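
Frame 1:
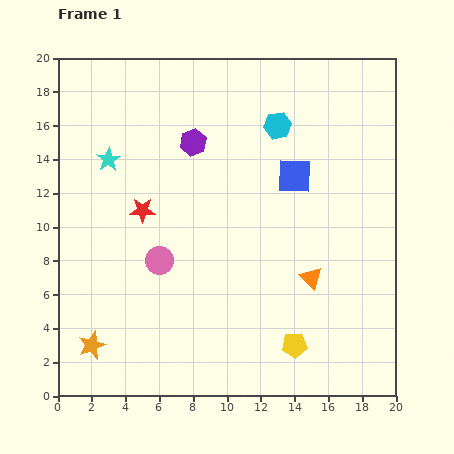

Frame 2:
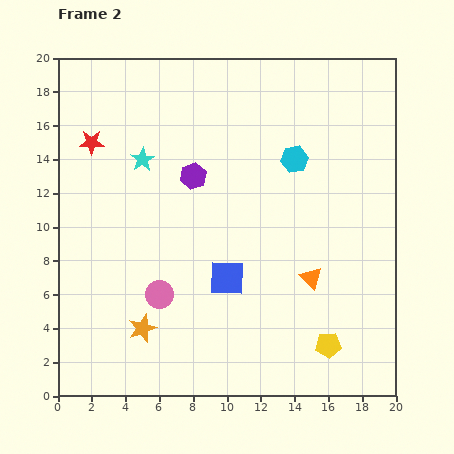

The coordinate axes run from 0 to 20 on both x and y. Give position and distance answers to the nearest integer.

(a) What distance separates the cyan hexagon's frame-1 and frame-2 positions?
2

The cyan hexagon moved from (13, 16) to (14, 14), a distance of √(1² + 2²) ≈ 2.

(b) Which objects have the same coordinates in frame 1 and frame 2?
the orange triangle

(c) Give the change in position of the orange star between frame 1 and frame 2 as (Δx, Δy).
(3, 1)

The orange star was at (2, 3) in frame 1 and (5, 4) in frame 2.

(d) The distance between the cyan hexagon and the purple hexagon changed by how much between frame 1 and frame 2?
+1

Distance in frame 1: 5. Distance in frame 2: 6.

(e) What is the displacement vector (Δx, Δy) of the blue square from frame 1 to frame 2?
(-4, -6)

The blue square was at (14, 13) in frame 1 and (10, 7) in frame 2.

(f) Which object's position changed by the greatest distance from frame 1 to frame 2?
the blue square

(moved 7; next 5)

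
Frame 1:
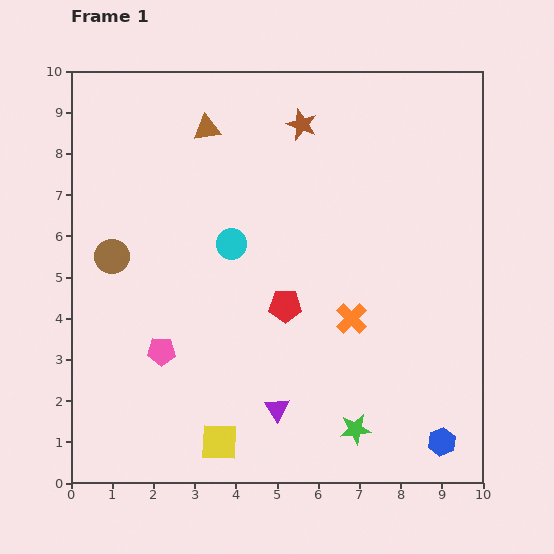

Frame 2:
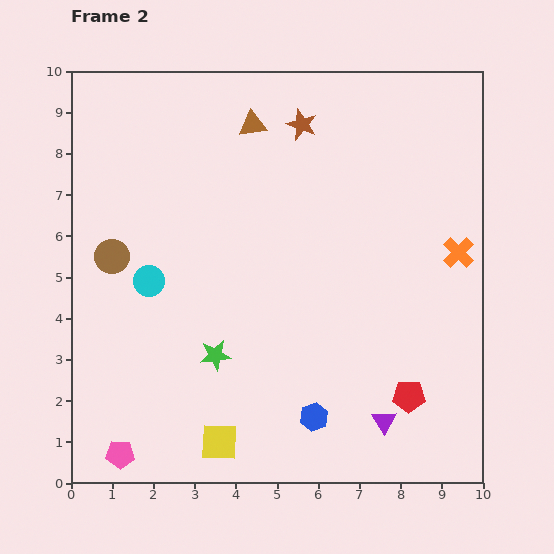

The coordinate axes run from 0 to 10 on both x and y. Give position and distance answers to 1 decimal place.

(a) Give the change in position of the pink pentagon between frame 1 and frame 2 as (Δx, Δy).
(-1.0, -2.5)

The pink pentagon was at (2.2, 3.2) in frame 1 and (1.2, 0.7) in frame 2.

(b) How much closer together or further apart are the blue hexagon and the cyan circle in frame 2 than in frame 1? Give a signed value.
-1.8

Distance in frame 1: 7.0. Distance in frame 2: 5.2.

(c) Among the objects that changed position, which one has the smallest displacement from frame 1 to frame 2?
the brown triangle

(moved 1.1)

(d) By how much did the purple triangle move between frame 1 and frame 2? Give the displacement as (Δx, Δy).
(2.6, -0.3)

The purple triangle was at (5.0, 1.8) in frame 1 and (7.6, 1.5) in frame 2.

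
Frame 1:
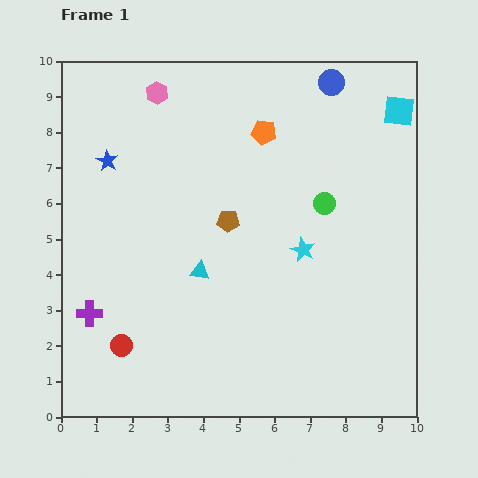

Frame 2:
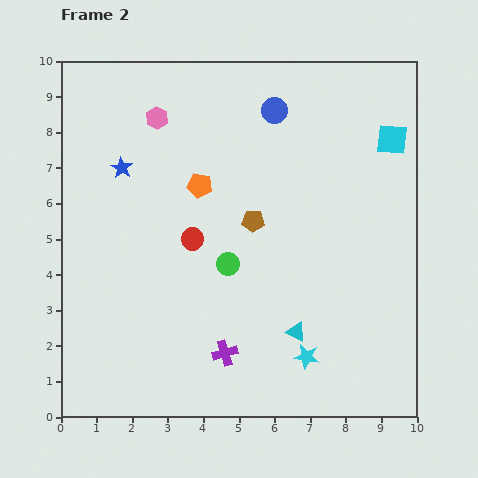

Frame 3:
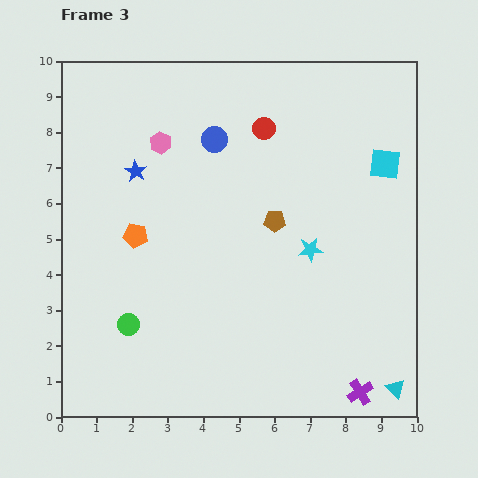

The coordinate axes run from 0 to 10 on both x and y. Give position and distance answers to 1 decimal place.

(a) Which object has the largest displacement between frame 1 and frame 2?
the purple cross

(moved 4.0; next 3.6)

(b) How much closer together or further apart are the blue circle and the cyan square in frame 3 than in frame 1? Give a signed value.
+2.8

Distance in frame 1: 2.1. Distance in frame 3: 4.9.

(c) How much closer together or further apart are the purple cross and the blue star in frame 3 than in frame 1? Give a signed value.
+4.5

Distance in frame 1: 4.3. Distance in frame 3: 8.8.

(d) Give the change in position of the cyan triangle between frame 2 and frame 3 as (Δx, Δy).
(2.8, -1.6)

The cyan triangle was at (6.6, 2.4) in frame 2 and (9.4, 0.8) in frame 3.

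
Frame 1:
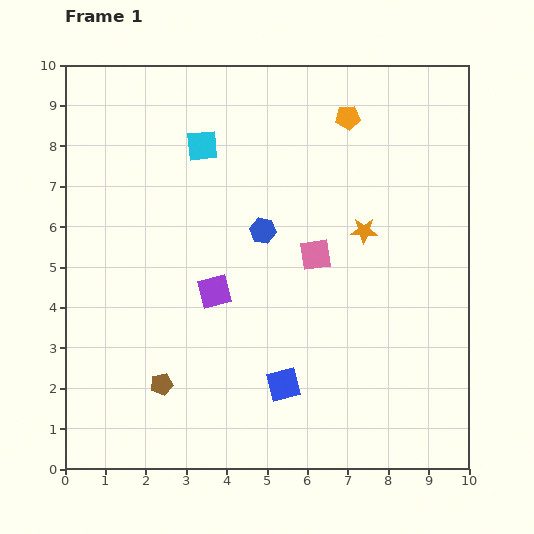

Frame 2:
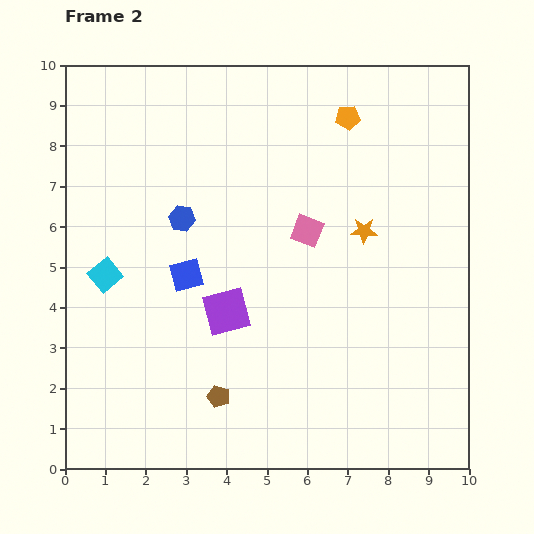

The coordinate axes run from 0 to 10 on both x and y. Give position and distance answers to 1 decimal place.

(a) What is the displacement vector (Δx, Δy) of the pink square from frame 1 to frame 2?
(-0.2, 0.6)

The pink square was at (6.2, 5.3) in frame 1 and (6.0, 5.9) in frame 2.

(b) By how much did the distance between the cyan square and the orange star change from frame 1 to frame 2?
+2.0

Distance in frame 1: 4.5. Distance in frame 2: 6.5.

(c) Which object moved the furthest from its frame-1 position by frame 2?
the cyan square

(moved 4.0; next 3.6)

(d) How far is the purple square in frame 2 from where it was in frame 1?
0.6

The purple square moved from (3.7, 4.4) to (4.0, 3.9), a distance of √(0.3² + 0.5²) ≈ 0.6.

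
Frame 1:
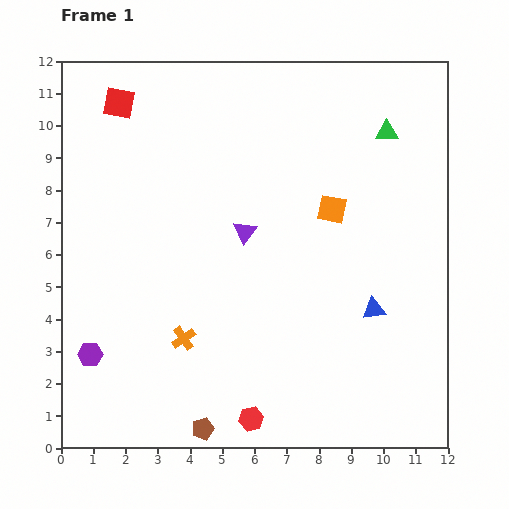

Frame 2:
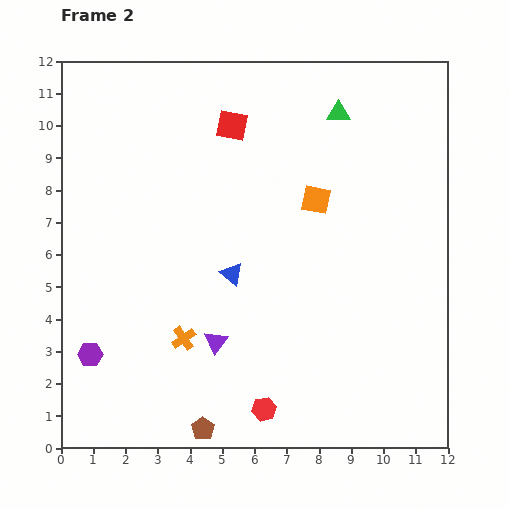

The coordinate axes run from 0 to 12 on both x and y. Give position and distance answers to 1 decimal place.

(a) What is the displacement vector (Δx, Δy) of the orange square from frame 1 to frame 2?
(-0.5, 0.3)

The orange square was at (8.4, 7.4) in frame 1 and (7.9, 7.7) in frame 2.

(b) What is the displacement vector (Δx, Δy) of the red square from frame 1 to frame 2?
(3.5, -0.7)

The red square was at (1.8, 10.7) in frame 1 and (5.3, 10.0) in frame 2.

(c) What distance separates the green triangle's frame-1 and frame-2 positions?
1.6

The green triangle moved from (10.1, 9.8) to (8.6, 10.4), a distance of √(1.5² + 0.6²) ≈ 1.6.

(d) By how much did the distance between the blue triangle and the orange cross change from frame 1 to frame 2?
-3.5

Distance in frame 1: 6.0. Distance in frame 2: 2.5.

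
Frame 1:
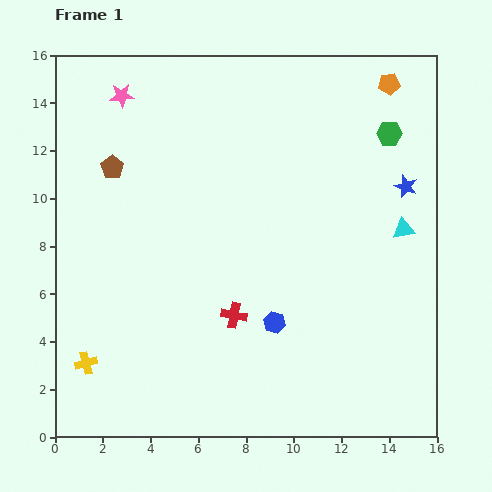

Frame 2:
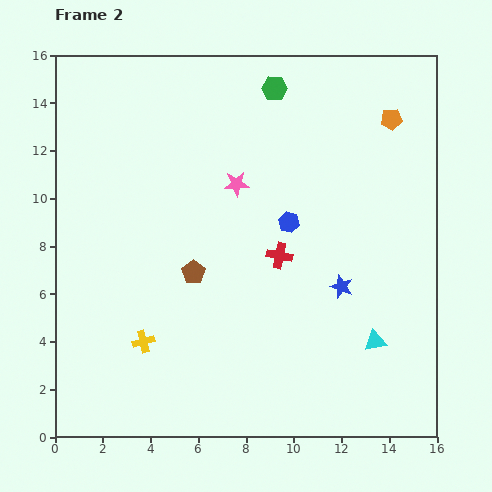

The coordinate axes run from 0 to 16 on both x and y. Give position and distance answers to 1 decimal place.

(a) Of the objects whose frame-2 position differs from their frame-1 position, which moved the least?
the orange pentagon

(moved 1.5)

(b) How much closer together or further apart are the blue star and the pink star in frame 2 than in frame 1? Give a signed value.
-6.3

Distance in frame 1: 12.5. Distance in frame 2: 6.2.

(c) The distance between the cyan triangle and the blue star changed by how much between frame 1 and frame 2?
+0.9

Distance in frame 1: 1.8. Distance in frame 2: 2.7.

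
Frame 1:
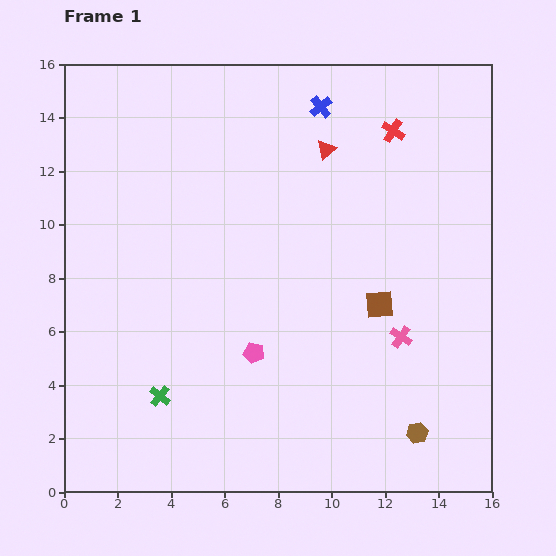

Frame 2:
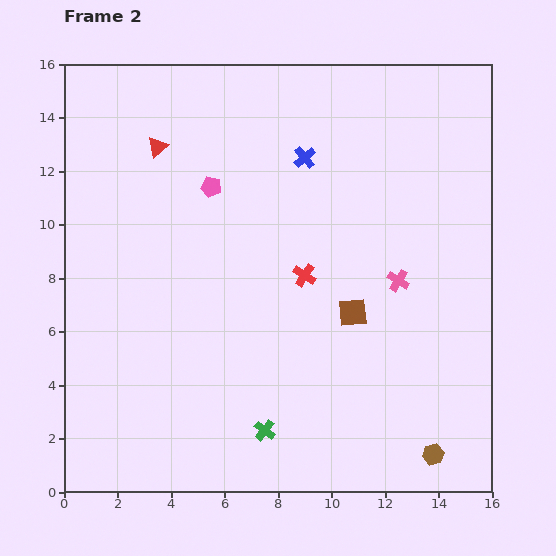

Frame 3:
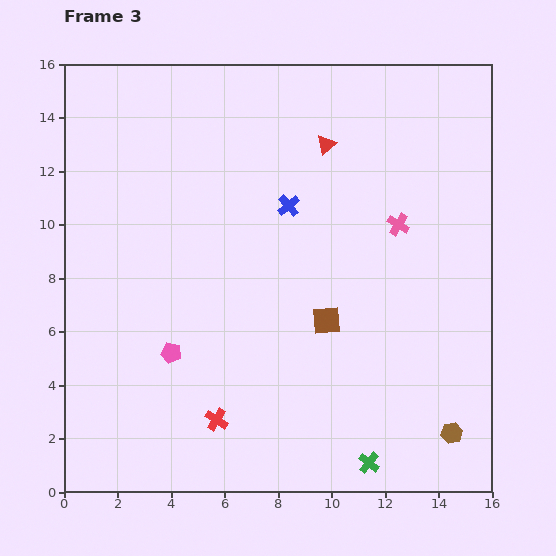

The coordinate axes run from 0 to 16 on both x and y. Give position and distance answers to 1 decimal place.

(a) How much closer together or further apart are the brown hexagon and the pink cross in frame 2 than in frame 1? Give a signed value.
+3.0

Distance in frame 1: 3.6. Distance in frame 2: 6.6.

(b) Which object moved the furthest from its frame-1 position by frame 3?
the red cross

(moved 12.7; next 8.2)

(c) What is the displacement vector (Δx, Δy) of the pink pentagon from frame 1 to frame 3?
(-3.1, 0.0)

The pink pentagon was at (7.1, 5.2) in frame 1 and (4.0, 5.2) in frame 3.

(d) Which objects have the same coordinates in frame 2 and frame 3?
none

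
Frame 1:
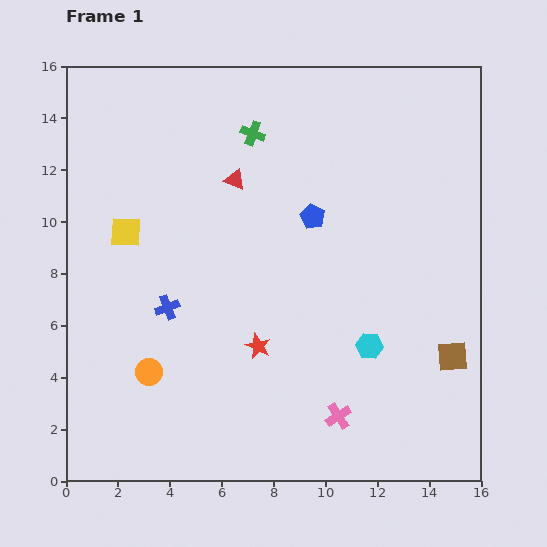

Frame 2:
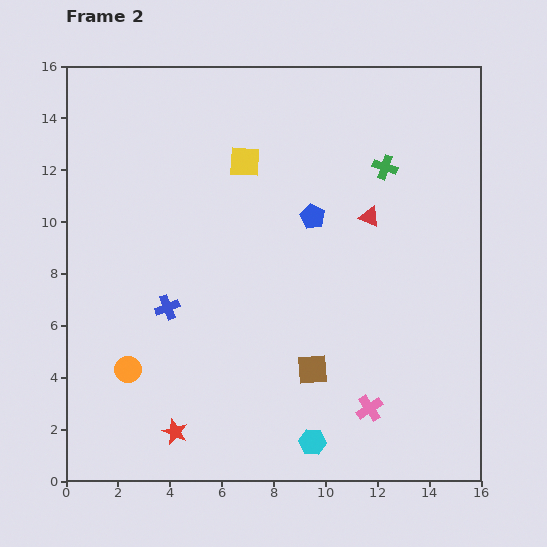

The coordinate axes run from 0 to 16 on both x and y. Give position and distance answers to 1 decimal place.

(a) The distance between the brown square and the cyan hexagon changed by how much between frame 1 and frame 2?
-0.4

Distance in frame 1: 3.2. Distance in frame 2: 2.8.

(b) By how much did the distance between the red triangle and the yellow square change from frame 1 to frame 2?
+0.5

Distance in frame 1: 4.7. Distance in frame 2: 5.2.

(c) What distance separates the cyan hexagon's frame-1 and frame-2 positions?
4.3

The cyan hexagon moved from (11.7, 5.2) to (9.5, 1.5), a distance of √(2.2² + 3.7²) ≈ 4.3.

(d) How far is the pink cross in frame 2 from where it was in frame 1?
1.2

The pink cross moved from (10.5, 2.5) to (11.7, 2.8), a distance of √(1.2² + 0.3²) ≈ 1.2.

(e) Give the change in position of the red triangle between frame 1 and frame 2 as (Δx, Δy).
(5.2, -1.4)

The red triangle was at (6.5, 11.6) in frame 1 and (11.7, 10.2) in frame 2.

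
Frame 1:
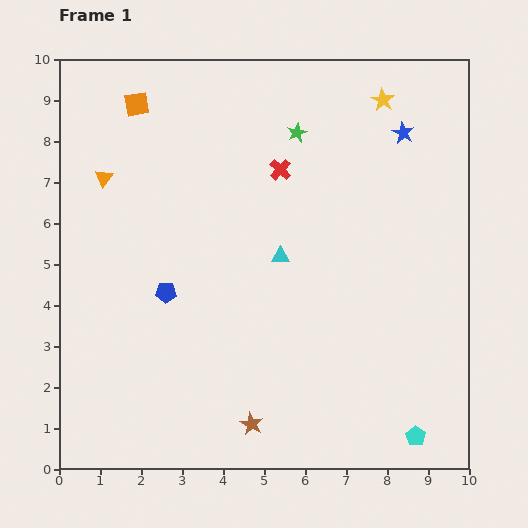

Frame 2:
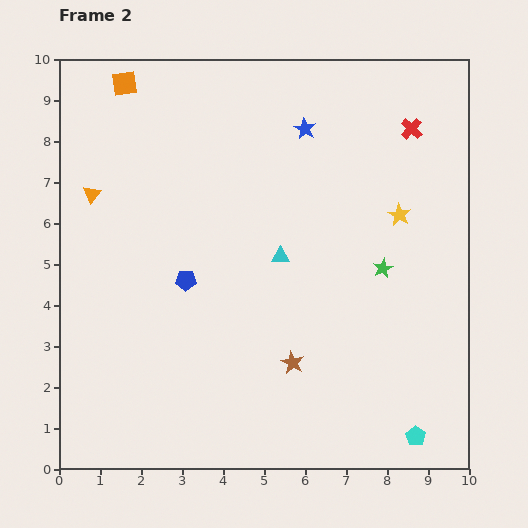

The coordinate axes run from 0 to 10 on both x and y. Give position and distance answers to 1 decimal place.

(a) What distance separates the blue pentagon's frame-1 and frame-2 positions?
0.6

The blue pentagon moved from (2.6, 4.3) to (3.1, 4.6), a distance of √(0.5² + 0.3²) ≈ 0.6.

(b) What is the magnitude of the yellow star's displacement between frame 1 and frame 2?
2.8

The yellow star moved from (7.9, 9.0) to (8.3, 6.2), a distance of √(0.4² + 2.8²) ≈ 2.8.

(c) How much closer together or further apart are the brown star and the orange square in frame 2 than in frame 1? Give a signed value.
-0.4

Distance in frame 1: 8.3. Distance in frame 2: 7.9.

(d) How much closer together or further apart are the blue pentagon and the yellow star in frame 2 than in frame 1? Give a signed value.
-1.7

Distance in frame 1: 7.1. Distance in frame 2: 5.4.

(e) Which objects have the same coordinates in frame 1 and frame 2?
the cyan pentagon, the cyan triangle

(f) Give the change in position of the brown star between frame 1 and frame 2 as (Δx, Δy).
(1.0, 1.5)

The brown star was at (4.7, 1.1) in frame 1 and (5.7, 2.6) in frame 2.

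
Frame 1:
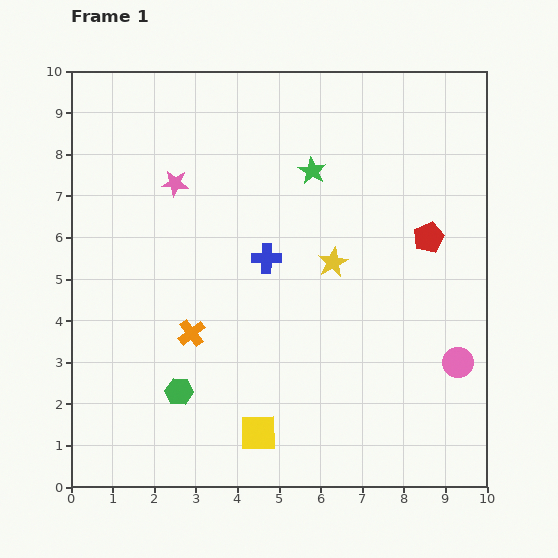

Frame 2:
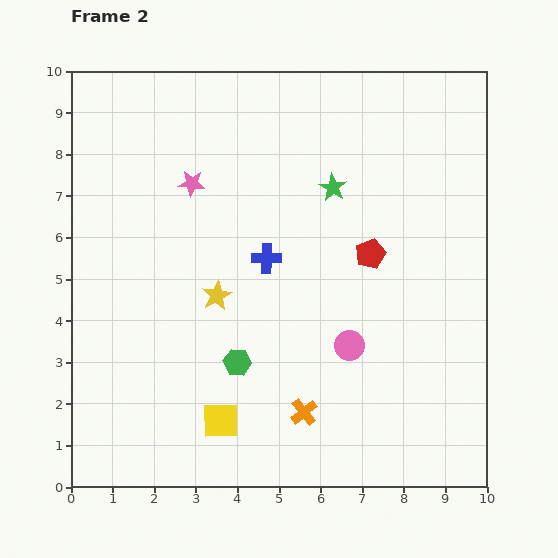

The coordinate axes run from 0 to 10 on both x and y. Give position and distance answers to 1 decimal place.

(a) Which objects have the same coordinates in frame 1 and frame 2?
the blue cross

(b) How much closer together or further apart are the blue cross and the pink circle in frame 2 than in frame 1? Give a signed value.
-2.3

Distance in frame 1: 5.2. Distance in frame 2: 2.9.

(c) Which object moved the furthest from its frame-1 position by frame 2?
the orange cross

(moved 3.3; next 2.9)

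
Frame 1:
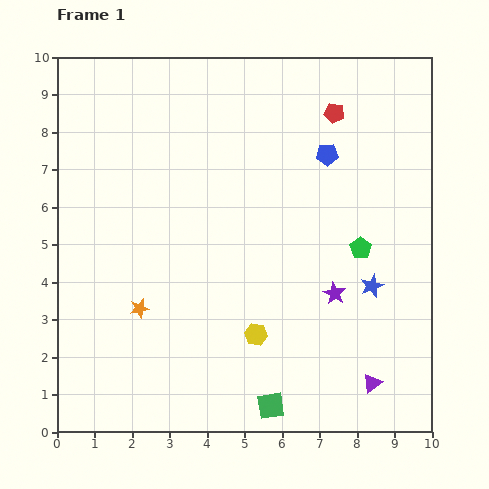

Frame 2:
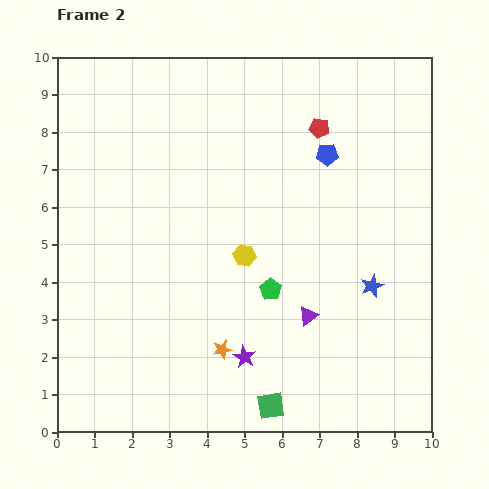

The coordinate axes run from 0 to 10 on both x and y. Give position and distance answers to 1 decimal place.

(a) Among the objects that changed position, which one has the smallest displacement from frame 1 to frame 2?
the red pentagon

(moved 0.6)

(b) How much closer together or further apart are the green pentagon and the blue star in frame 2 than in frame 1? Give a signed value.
+1.7

Distance in frame 1: 1.0. Distance in frame 2: 2.7.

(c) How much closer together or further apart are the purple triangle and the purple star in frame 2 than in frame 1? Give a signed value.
-0.6

Distance in frame 1: 2.6. Distance in frame 2: 2.0.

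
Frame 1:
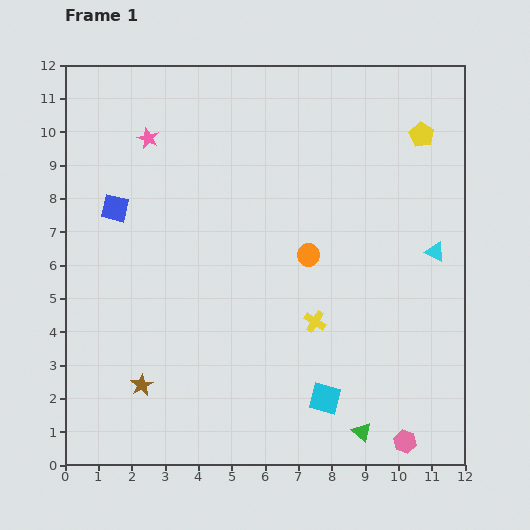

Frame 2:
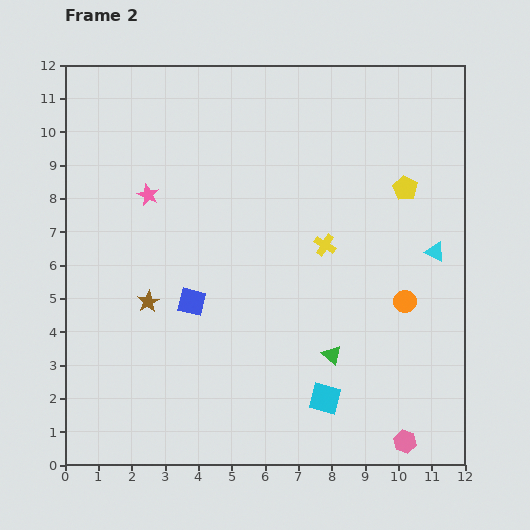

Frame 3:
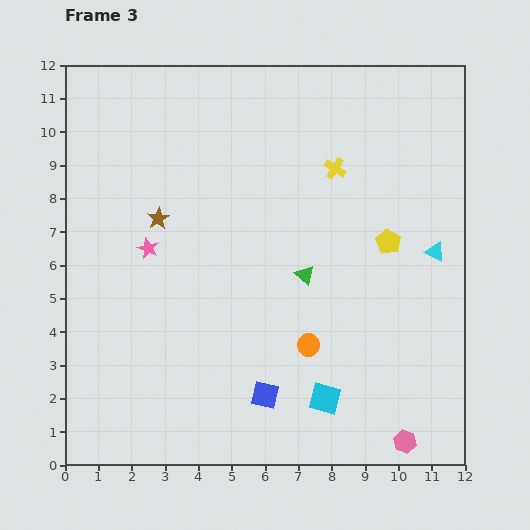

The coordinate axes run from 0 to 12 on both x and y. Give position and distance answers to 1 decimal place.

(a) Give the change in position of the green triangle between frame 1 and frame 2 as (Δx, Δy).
(-0.9, 2.3)

The green triangle was at (8.9, 1.0) in frame 1 and (8.0, 3.3) in frame 2.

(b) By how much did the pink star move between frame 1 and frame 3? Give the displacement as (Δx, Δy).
(0.0, -3.3)

The pink star was at (2.5, 9.8) in frame 1 and (2.5, 6.5) in frame 3.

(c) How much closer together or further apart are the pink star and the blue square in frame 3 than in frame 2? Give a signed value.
+2.1

Distance in frame 2: 3.5. Distance in frame 3: 5.6.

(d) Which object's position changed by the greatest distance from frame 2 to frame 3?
the blue square

(moved 3.6; next 3.2)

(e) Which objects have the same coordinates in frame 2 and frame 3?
the cyan square, the pink hexagon, the cyan triangle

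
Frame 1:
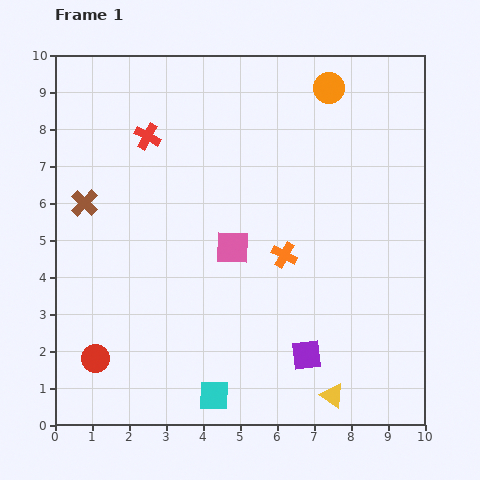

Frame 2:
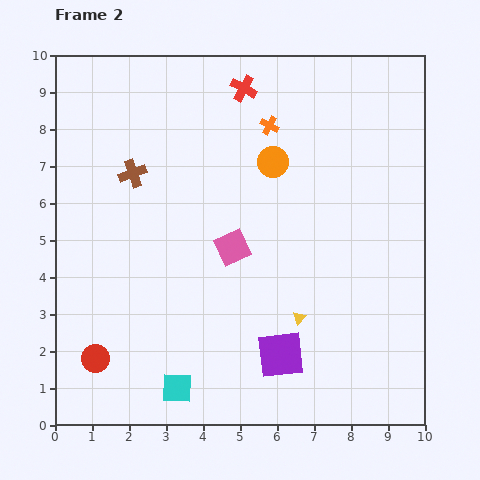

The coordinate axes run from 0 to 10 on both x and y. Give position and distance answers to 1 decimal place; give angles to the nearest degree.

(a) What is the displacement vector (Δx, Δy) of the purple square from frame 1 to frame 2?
(-0.7, 0.0)

The purple square was at (6.8, 1.9) in frame 1 and (6.1, 1.9) in frame 2.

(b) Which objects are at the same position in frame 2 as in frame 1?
the pink square, the red circle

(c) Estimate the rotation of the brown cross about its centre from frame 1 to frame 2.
26° clockwise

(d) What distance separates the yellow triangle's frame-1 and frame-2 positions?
2.3

The yellow triangle moved from (7.5, 0.8) to (6.6, 2.9), a distance of √(0.9² + 2.1²) ≈ 2.3.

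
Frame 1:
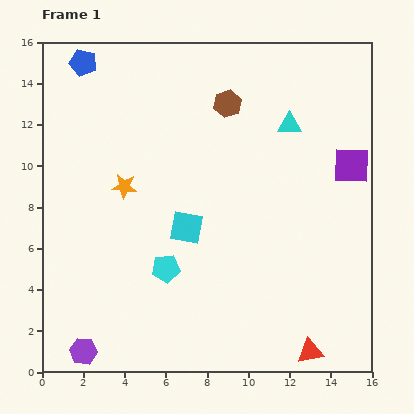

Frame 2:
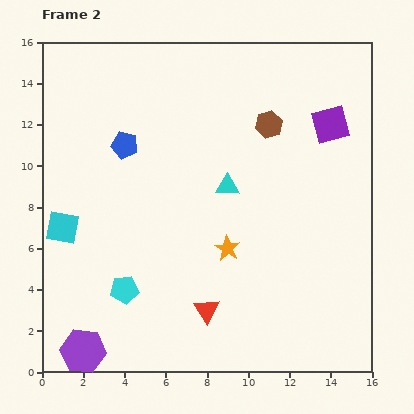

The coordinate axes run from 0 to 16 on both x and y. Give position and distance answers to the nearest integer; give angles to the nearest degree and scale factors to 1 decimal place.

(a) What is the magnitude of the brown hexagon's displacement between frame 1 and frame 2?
2

The brown hexagon moved from (9, 13) to (11, 12), a distance of √(2² + 1²) ≈ 2.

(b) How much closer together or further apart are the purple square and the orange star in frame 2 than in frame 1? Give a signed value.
-3

Distance in frame 1: 11. Distance in frame 2: 8.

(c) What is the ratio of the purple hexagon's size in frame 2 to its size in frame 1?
1.7×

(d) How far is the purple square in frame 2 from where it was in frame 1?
2

The purple square moved from (15, 10) to (14, 12), a distance of √(1² + 2²) ≈ 2.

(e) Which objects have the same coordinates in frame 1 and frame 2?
the purple hexagon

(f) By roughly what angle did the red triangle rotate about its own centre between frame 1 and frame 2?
54° counter-clockwise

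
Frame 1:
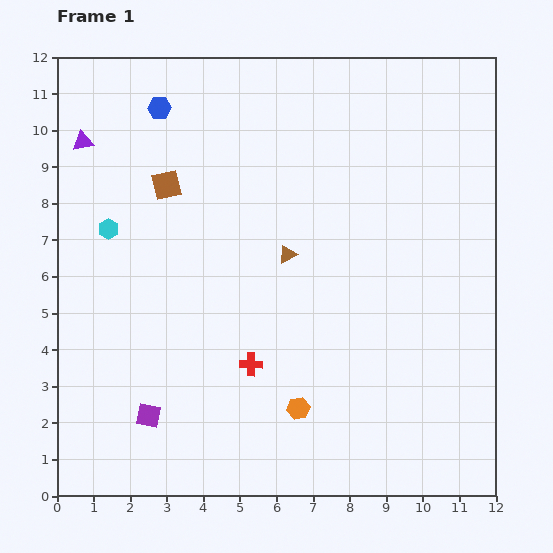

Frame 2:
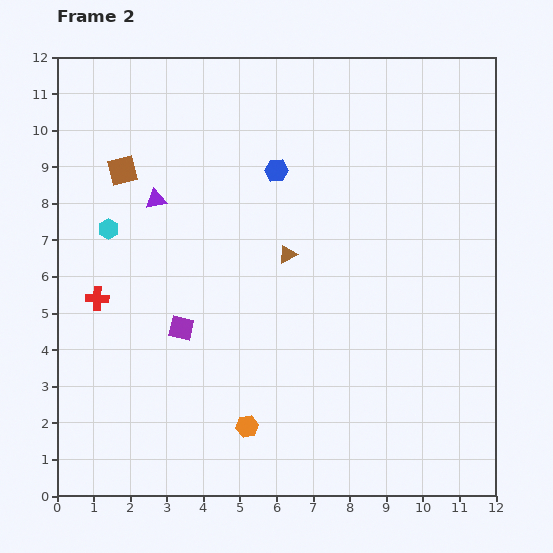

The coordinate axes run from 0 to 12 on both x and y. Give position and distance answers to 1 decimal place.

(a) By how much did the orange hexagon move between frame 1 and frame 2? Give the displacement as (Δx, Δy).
(-1.4, -0.5)

The orange hexagon was at (6.6, 2.4) in frame 1 and (5.2, 1.9) in frame 2.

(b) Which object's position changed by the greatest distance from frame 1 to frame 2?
the red cross

(moved 4.6; next 3.6)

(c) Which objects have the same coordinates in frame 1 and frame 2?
the cyan hexagon, the brown triangle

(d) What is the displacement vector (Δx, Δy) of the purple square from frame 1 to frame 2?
(0.9, 2.4)

The purple square was at (2.5, 2.2) in frame 1 and (3.4, 4.6) in frame 2.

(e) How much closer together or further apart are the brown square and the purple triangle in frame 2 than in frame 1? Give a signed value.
-1.4

Distance in frame 1: 2.6. Distance in frame 2: 1.2.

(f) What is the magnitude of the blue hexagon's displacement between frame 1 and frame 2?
3.6

The blue hexagon moved from (2.8, 10.6) to (6.0, 8.9), a distance of √(3.2² + 1.7²) ≈ 3.6.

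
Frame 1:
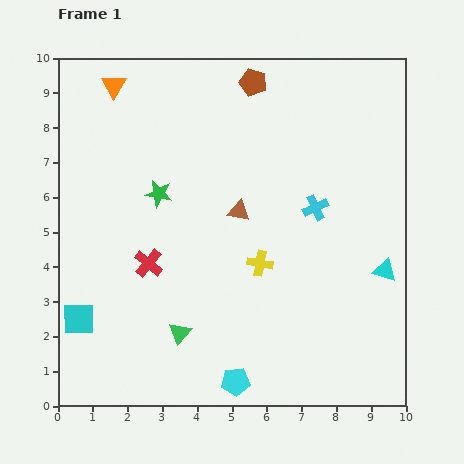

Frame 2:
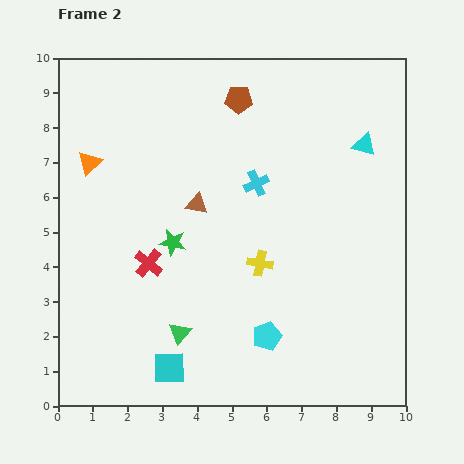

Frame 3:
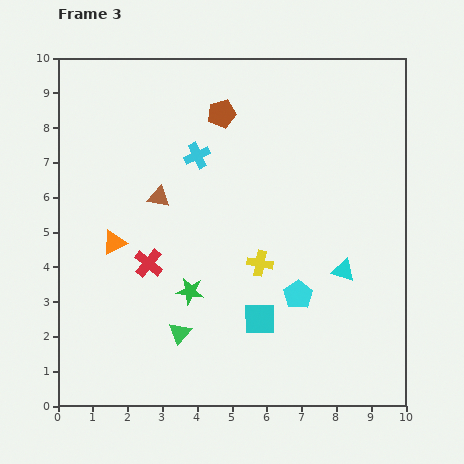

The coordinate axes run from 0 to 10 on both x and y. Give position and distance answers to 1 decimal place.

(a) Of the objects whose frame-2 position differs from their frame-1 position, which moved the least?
the brown pentagon

(moved 0.6)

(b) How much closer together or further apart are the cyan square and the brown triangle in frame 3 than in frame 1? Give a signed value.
-1.0

Distance in frame 1: 5.5. Distance in frame 3: 4.5.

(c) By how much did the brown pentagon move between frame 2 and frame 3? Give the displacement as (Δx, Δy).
(-0.5, -0.4)

The brown pentagon was at (5.2, 8.8) in frame 2 and (4.7, 8.4) in frame 3.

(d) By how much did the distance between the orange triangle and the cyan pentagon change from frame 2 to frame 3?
-1.6

Distance in frame 2: 7.1. Distance in frame 3: 5.5.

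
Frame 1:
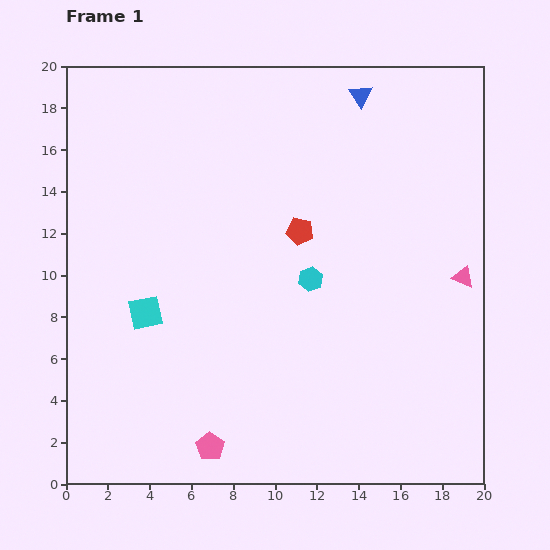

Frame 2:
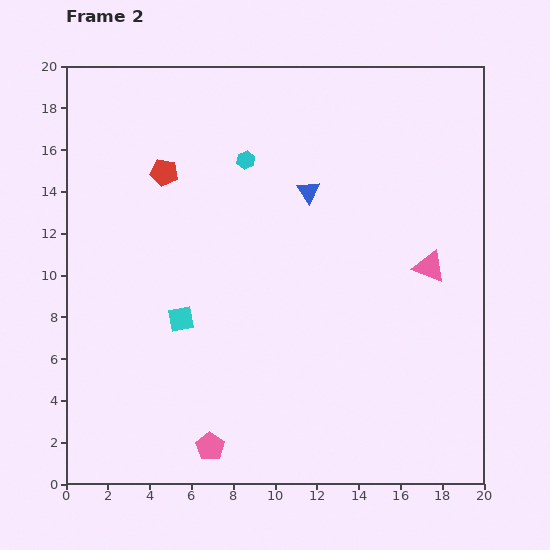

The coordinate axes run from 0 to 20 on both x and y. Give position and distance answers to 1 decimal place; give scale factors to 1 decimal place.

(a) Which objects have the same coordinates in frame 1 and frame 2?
the pink pentagon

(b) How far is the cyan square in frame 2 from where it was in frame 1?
1.7

The cyan square moved from (3.8, 8.2) to (5.5, 7.9), a distance of √(1.7² + 0.3²) ≈ 1.7.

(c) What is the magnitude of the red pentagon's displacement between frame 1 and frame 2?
7.1

The red pentagon moved from (11.2, 12.1) to (4.7, 14.9), a distance of √(6.5² + 2.8²) ≈ 7.1.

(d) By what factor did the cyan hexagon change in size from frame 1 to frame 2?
0.8×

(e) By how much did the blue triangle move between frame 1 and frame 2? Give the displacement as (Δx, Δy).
(-2.5, -4.6)

The blue triangle was at (14.1, 18.6) in frame 1 and (11.6, 14.0) in frame 2.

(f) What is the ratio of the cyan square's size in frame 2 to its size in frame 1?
0.8×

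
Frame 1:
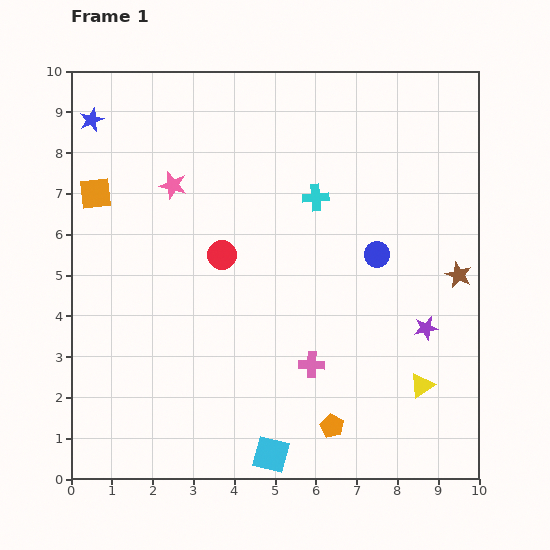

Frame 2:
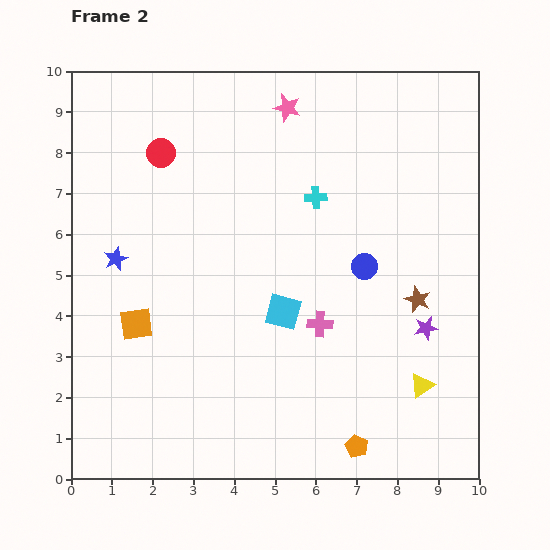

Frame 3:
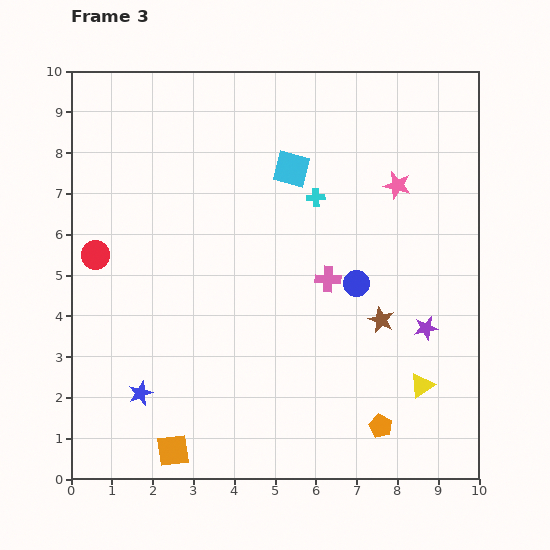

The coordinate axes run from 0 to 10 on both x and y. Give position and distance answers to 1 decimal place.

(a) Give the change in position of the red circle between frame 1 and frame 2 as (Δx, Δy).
(-1.5, 2.5)

The red circle was at (3.7, 5.5) in frame 1 and (2.2, 8.0) in frame 2.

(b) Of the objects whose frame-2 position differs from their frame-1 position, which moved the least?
the blue circle

(moved 0.4)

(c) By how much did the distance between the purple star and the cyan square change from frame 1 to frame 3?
+0.2

Distance in frame 1: 4.9. Distance in frame 3: 5.1.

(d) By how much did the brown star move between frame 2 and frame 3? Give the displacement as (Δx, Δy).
(-0.9, -0.5)

The brown star was at (8.5, 4.4) in frame 2 and (7.6, 3.9) in frame 3.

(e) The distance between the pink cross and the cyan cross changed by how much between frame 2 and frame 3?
-1.1

Distance in frame 2: 3.1. Distance in frame 3: 2.0.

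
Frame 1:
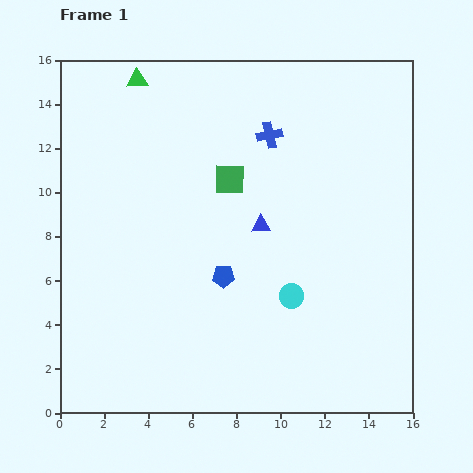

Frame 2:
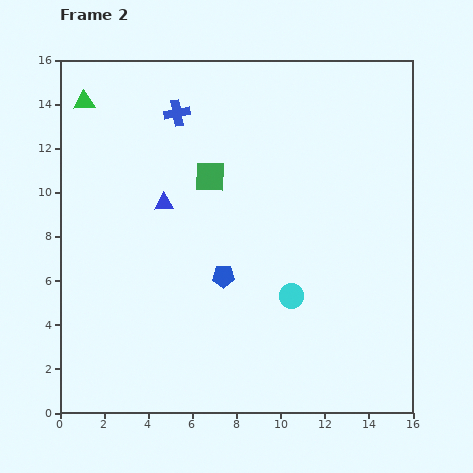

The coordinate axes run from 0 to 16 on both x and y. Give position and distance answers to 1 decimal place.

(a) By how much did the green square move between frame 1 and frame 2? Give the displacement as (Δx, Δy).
(-0.9, 0.1)

The green square was at (7.7, 10.6) in frame 1 and (6.8, 10.7) in frame 2.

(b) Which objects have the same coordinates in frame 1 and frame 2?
the blue pentagon, the cyan circle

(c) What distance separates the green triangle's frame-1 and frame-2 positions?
2.6

The green triangle moved from (3.5, 15.1) to (1.1, 14.1), a distance of √(2.4² + 1.0²) ≈ 2.6.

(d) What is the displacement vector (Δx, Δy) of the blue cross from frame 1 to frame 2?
(-4.2, 1.0)

The blue cross was at (9.5, 12.6) in frame 1 and (5.3, 13.6) in frame 2.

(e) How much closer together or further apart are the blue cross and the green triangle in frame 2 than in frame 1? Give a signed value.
-2.3

Distance in frame 1: 6.5. Distance in frame 2: 4.2.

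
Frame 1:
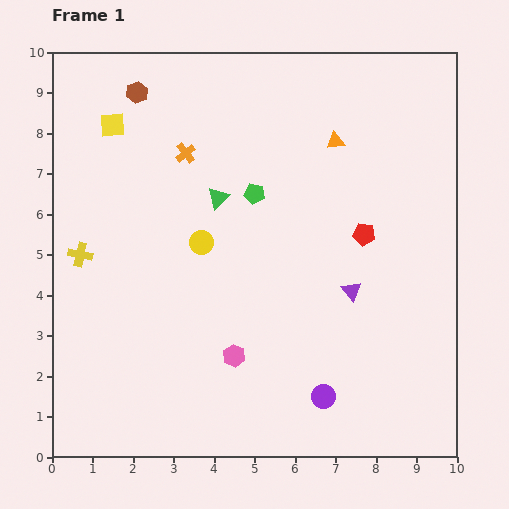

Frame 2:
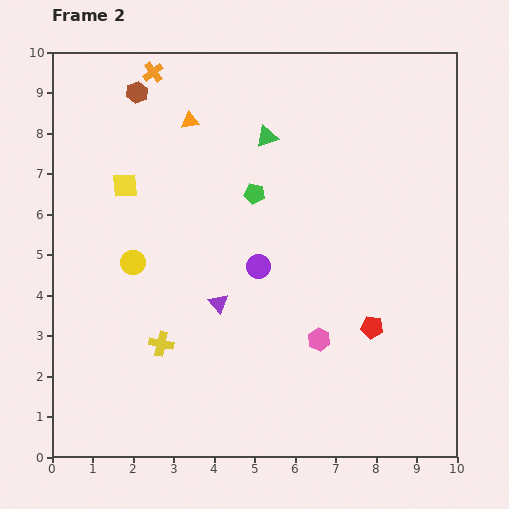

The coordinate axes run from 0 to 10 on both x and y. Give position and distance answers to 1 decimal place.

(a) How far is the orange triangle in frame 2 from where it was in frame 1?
3.6

The orange triangle moved from (7.0, 7.8) to (3.4, 8.3), a distance of √(3.6² + 0.5²) ≈ 3.6.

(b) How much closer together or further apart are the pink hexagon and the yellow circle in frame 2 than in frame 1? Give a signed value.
+2.1

Distance in frame 1: 2.9. Distance in frame 2: 5.0.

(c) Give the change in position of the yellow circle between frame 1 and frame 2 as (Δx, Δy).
(-1.7, -0.5)

The yellow circle was at (3.7, 5.3) in frame 1 and (2.0, 4.8) in frame 2.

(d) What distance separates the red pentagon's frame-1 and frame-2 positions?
2.3

The red pentagon moved from (7.7, 5.5) to (7.9, 3.2), a distance of √(0.2² + 2.3²) ≈ 2.3.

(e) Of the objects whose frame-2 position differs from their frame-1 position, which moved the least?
the yellow square

(moved 1.5)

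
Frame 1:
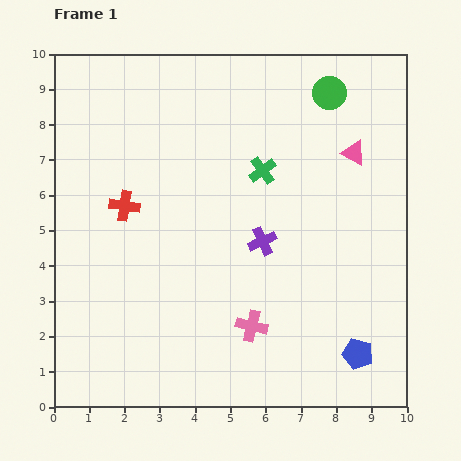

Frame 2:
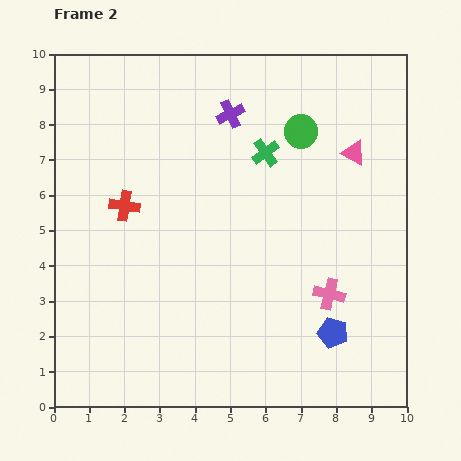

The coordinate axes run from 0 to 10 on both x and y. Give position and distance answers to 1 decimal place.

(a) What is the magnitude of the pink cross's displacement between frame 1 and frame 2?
2.4

The pink cross moved from (5.6, 2.3) to (7.8, 3.2), a distance of √(2.2² + 0.9²) ≈ 2.4.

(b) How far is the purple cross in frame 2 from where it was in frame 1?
3.7

The purple cross moved from (5.9, 4.7) to (5.0, 8.3), a distance of √(0.9² + 3.6²) ≈ 3.7.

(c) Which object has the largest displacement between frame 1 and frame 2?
the purple cross

(moved 3.7; next 2.4)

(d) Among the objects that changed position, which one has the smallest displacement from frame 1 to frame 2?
the green cross

(moved 0.5)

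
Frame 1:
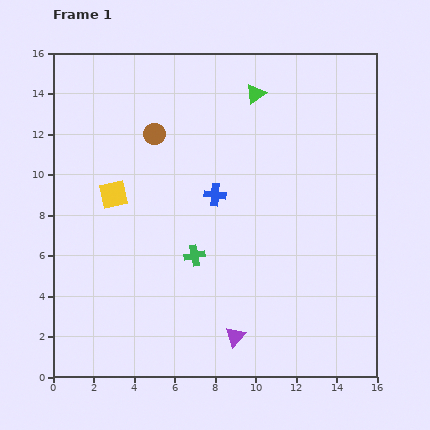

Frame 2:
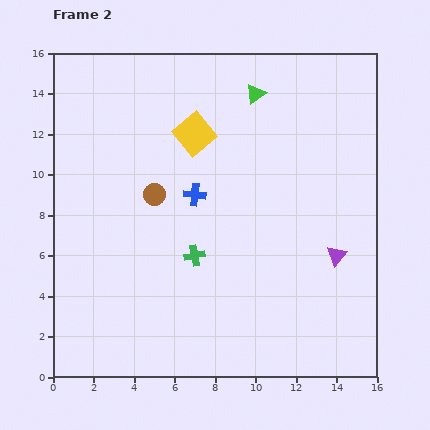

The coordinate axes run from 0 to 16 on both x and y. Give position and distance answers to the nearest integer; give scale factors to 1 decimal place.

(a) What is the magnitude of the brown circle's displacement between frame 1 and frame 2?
3

The brown circle moved from (5, 12) to (5, 9), a distance of √(0² + 3²) ≈ 3.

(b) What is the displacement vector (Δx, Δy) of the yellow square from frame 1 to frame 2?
(4, 3)

The yellow square was at (3, 9) in frame 1 and (7, 12) in frame 2.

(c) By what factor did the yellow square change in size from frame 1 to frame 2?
1.4×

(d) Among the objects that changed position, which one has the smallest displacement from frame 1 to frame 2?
the blue cross

(moved 1)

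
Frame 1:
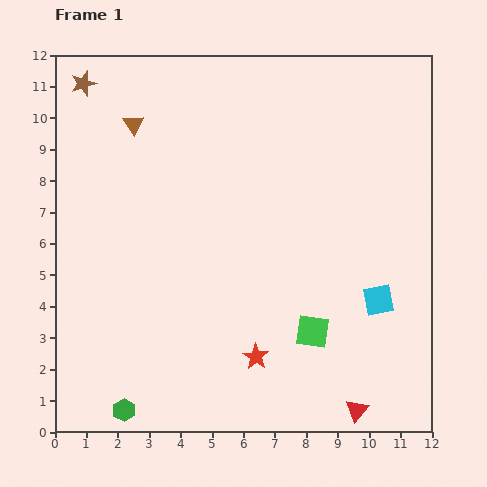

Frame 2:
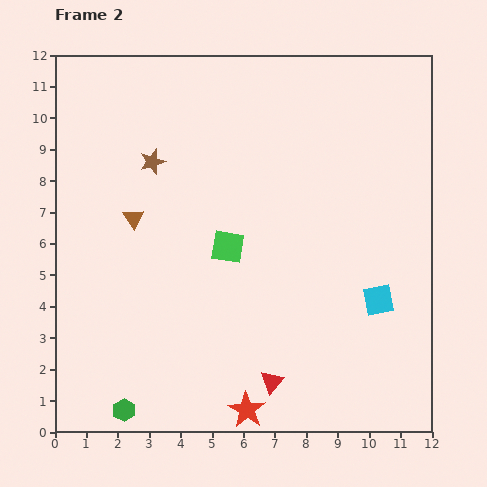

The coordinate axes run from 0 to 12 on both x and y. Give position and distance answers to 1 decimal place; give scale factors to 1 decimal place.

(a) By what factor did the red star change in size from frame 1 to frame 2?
1.4×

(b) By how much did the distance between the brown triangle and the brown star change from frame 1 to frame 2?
-0.2

Distance in frame 1: 2.1. Distance in frame 2: 1.9.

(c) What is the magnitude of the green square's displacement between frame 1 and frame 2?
3.8

The green square moved from (8.2, 3.2) to (5.5, 5.9), a distance of √(2.7² + 2.7²) ≈ 3.8.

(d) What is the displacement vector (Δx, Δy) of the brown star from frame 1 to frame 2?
(2.2, -2.5)

The brown star was at (0.9, 11.1) in frame 1 and (3.1, 8.6) in frame 2.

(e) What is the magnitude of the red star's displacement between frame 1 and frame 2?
1.7

The red star moved from (6.4, 2.4) to (6.1, 0.7), a distance of √(0.3² + 1.7²) ≈ 1.7.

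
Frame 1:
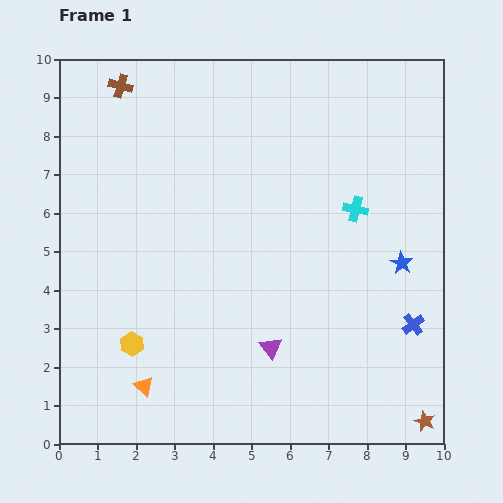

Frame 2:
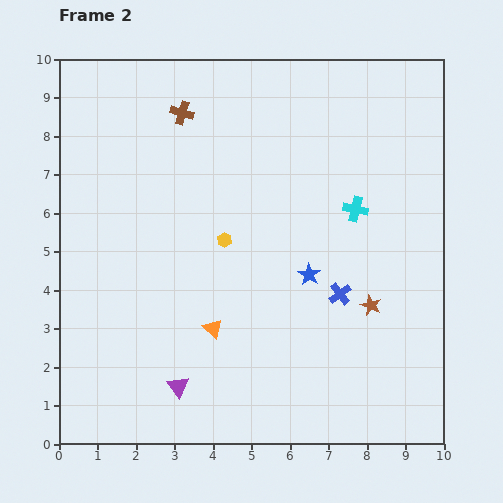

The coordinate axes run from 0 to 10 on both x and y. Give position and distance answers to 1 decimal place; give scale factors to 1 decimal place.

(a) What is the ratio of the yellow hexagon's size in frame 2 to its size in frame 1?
0.6×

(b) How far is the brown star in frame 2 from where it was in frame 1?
3.3

The brown star moved from (9.5, 0.6) to (8.1, 3.6), a distance of √(1.4² + 3.0²) ≈ 3.3.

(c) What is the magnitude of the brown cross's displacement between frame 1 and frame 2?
1.7

The brown cross moved from (1.6, 9.3) to (3.2, 8.6), a distance of √(1.6² + 0.7²) ≈ 1.7.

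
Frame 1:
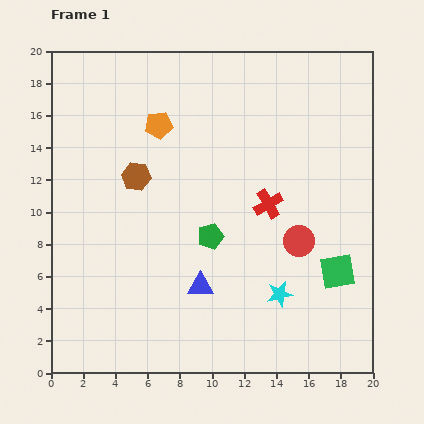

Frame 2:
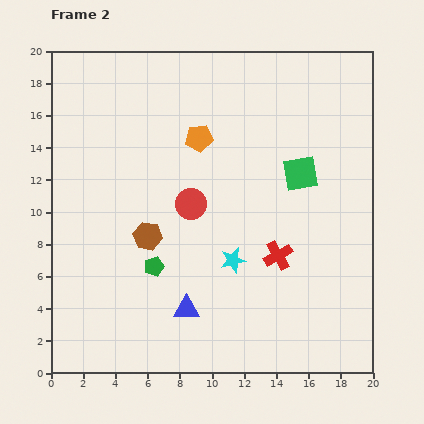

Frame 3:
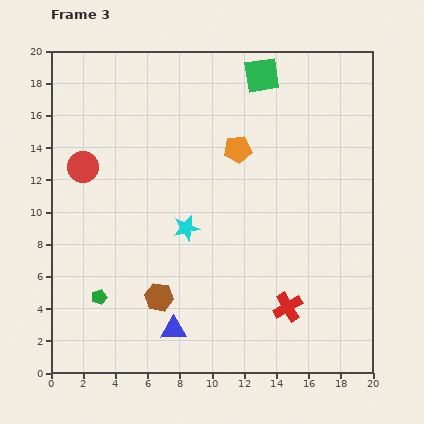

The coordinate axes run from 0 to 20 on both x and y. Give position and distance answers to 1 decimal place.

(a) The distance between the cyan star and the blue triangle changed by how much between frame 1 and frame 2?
-0.7

Distance in frame 1: 4.9. Distance in frame 2: 4.2.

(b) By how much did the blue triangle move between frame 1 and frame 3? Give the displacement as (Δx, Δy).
(-1.7, -2.7)

The blue triangle was at (9.3, 5.4) in frame 1 and (7.6, 2.7) in frame 3.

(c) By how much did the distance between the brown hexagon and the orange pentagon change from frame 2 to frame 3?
+3.5

Distance in frame 2: 6.9. Distance in frame 3: 10.4.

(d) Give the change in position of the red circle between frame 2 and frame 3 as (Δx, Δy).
(-6.7, 2.3)

The red circle was at (8.7, 10.5) in frame 2 and (2.0, 12.8) in frame 3.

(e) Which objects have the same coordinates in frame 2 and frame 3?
none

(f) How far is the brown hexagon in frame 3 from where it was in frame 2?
3.9

The brown hexagon moved from (6.0, 8.5) to (6.7, 4.7), a distance of √(0.7² + 3.8²) ≈ 3.9.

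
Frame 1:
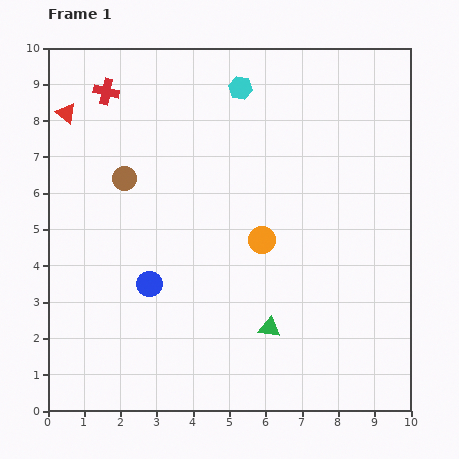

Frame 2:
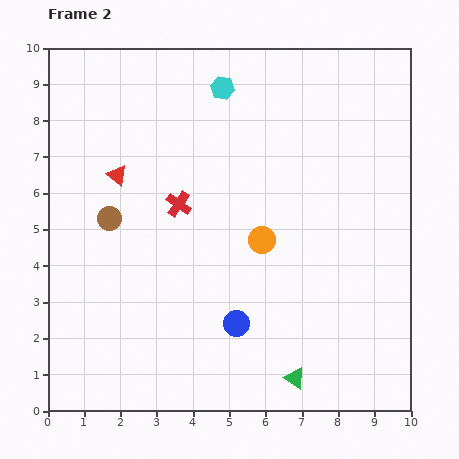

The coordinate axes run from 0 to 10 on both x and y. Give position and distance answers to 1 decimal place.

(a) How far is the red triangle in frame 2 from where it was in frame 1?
2.2

The red triangle moved from (0.5, 8.2) to (1.9, 6.5), a distance of √(1.4² + 1.7²) ≈ 2.2.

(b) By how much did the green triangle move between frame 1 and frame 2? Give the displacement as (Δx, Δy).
(0.7, -1.4)

The green triangle was at (6.1, 2.3) in frame 1 and (6.8, 0.9) in frame 2.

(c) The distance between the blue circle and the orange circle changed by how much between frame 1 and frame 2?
-0.9

Distance in frame 1: 3.3. Distance in frame 2: 2.4.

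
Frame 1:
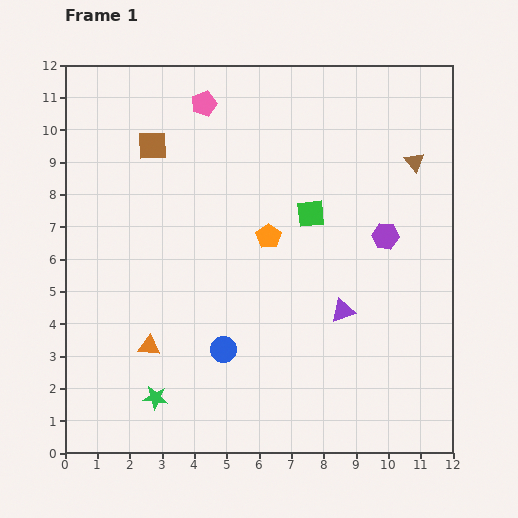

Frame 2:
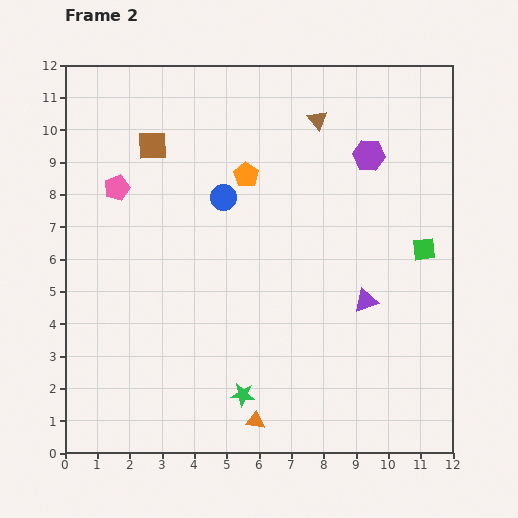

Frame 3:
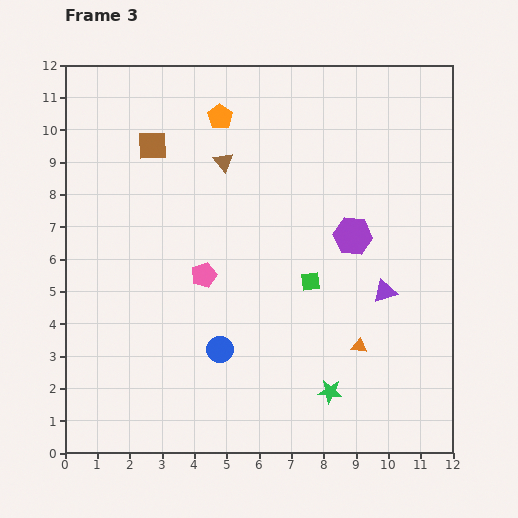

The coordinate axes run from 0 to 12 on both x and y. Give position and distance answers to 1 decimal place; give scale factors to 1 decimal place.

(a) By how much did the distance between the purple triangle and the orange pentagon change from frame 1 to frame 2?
+2.1

Distance in frame 1: 3.3. Distance in frame 2: 5.4.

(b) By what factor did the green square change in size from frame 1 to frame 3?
0.7×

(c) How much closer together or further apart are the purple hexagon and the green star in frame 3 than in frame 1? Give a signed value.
-3.8

Distance in frame 1: 8.7. Distance in frame 3: 4.9.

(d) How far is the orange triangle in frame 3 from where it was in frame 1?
6.5

The orange triangle moved from (2.6, 3.3) to (9.1, 3.3), a distance of √(6.5² + 0.0²) ≈ 6.5.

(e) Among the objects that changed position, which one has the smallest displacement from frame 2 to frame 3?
the purple triangle

(moved 0.7)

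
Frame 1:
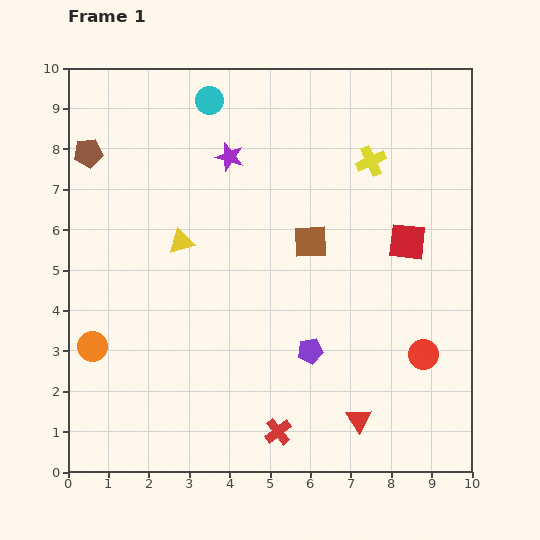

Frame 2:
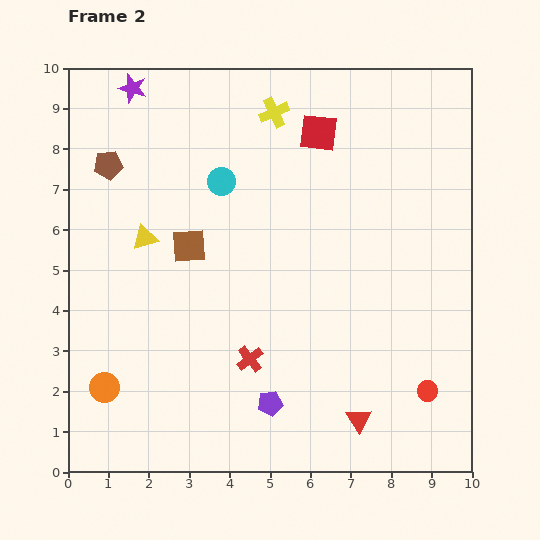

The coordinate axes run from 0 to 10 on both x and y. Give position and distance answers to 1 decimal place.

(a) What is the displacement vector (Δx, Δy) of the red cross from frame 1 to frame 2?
(-0.7, 1.8)

The red cross was at (5.2, 1.0) in frame 1 and (4.5, 2.8) in frame 2.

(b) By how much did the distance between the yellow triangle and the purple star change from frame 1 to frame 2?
+1.3

Distance in frame 1: 2.4. Distance in frame 2: 3.7.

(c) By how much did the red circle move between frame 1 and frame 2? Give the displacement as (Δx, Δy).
(0.1, -0.9)

The red circle was at (8.8, 2.9) in frame 1 and (8.9, 2.0) in frame 2.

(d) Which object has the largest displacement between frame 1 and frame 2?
the red square

(moved 3.5; next 3.0)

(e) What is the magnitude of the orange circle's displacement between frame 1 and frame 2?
1.0

The orange circle moved from (0.6, 3.1) to (0.9, 2.1), a distance of √(0.3² + 1.0²) ≈ 1.0.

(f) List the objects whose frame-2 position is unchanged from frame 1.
the red triangle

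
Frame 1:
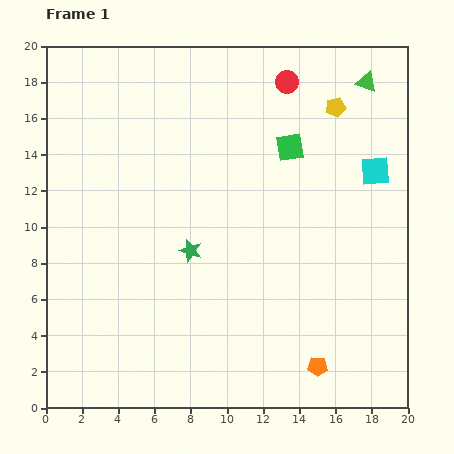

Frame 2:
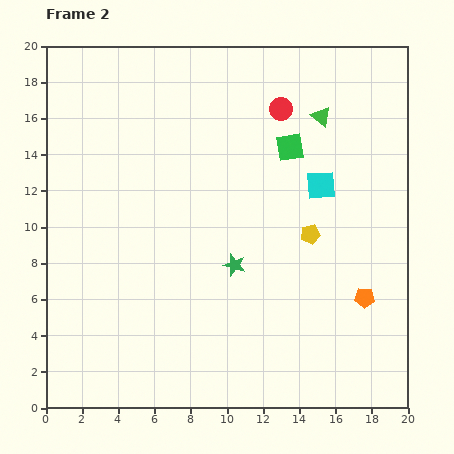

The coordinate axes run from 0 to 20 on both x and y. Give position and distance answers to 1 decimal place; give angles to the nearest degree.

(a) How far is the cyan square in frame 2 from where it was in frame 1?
3.1

The cyan square moved from (18.2, 13.1) to (15.2, 12.3), a distance of √(3.0² + 0.8²) ≈ 3.1.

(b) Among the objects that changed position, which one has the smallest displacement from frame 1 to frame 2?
the red circle

(moved 1.5)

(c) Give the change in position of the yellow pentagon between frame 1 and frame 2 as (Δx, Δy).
(-1.4, -7.0)

The yellow pentagon was at (16.0, 16.6) in frame 1 and (14.6, 9.6) in frame 2.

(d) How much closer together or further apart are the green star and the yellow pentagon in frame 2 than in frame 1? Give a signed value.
-6.7

Distance in frame 1: 11.2. Distance in frame 2: 4.5.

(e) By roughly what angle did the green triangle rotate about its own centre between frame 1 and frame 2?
22° clockwise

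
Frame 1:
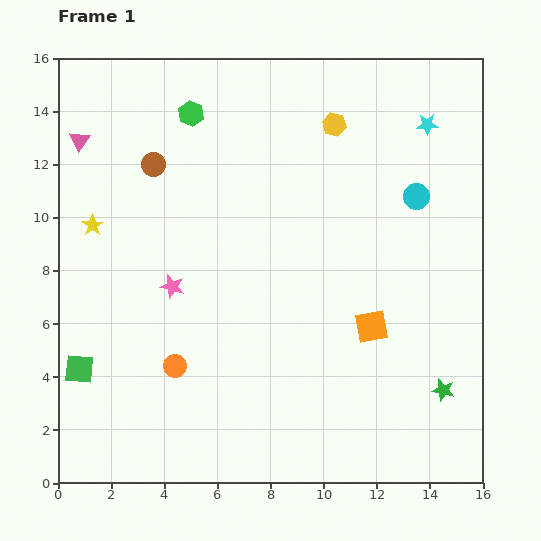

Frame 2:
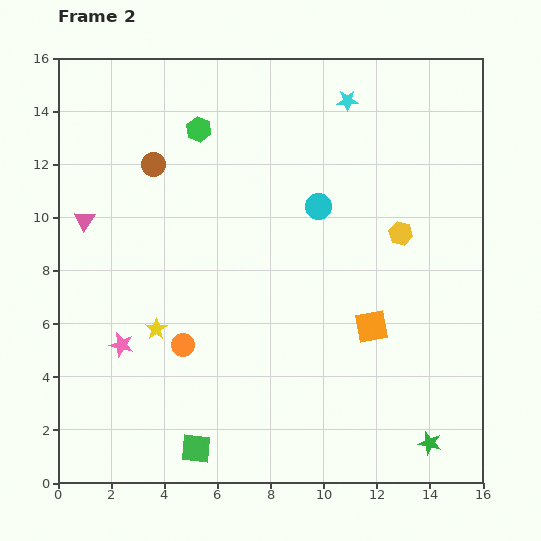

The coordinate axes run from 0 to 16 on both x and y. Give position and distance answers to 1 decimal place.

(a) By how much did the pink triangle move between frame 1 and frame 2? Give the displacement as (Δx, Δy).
(0.2, -3.0)

The pink triangle was at (0.8, 12.9) in frame 1 and (1.0, 9.9) in frame 2.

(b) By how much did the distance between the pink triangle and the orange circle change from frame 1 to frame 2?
-3.2

Distance in frame 1: 9.2. Distance in frame 2: 6.0.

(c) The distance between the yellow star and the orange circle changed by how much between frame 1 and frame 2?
-4.9

Distance in frame 1: 6.1. Distance in frame 2: 1.2.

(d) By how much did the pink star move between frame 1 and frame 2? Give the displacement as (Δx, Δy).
(-1.9, -2.2)

The pink star was at (4.3, 7.4) in frame 1 and (2.4, 5.2) in frame 2.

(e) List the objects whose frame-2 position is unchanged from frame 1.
the orange square, the brown circle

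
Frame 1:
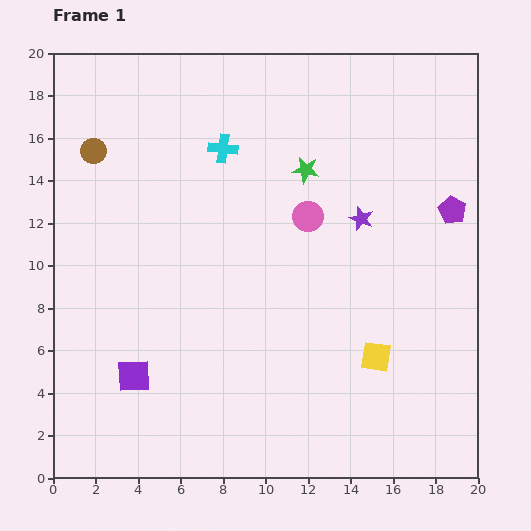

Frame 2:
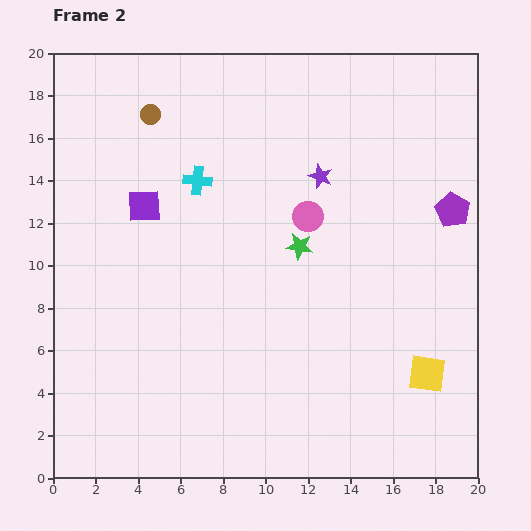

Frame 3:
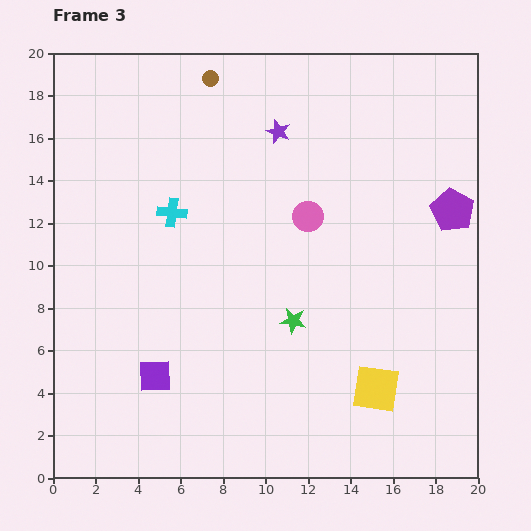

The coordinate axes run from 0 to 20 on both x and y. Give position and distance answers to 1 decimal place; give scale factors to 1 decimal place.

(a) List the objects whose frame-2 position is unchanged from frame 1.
the pink circle, the purple pentagon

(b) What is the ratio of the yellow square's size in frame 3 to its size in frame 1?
1.5×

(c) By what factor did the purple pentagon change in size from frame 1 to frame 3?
1.6×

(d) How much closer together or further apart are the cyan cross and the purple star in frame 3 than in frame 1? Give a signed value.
-1.0

Distance in frame 1: 7.3. Distance in frame 3: 6.3.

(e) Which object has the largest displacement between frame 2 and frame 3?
the purple square

(moved 8.0; next 3.5)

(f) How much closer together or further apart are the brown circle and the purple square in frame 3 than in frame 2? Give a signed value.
+9.9

Distance in frame 2: 4.3. Distance in frame 3: 14.2.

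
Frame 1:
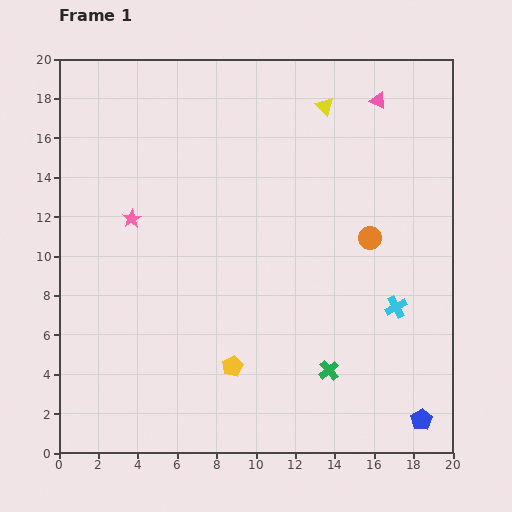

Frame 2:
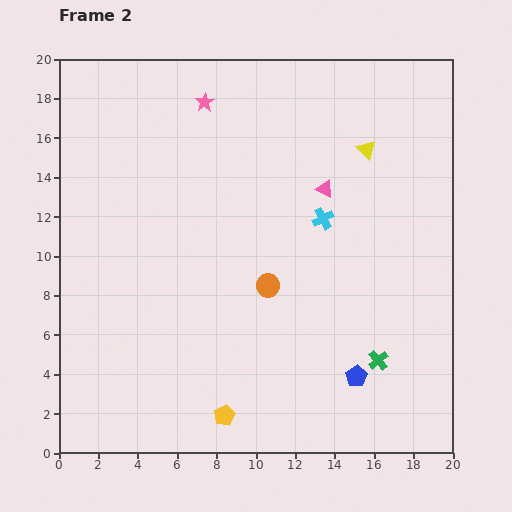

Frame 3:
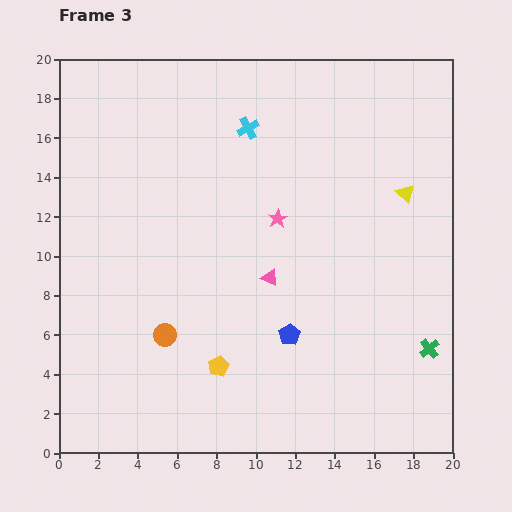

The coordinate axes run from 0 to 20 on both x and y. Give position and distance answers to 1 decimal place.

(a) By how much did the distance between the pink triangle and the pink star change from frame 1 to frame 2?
-6.4

Distance in frame 1: 13.9. Distance in frame 2: 7.5.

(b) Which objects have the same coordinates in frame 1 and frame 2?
none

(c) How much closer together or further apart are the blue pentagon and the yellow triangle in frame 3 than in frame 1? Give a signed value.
-7.3

Distance in frame 1: 16.6. Distance in frame 3: 9.3.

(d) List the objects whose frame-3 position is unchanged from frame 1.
none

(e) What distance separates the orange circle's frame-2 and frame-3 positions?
5.8

The orange circle moved from (10.6, 8.5) to (5.4, 6.0), a distance of √(5.2² + 2.5²) ≈ 5.8.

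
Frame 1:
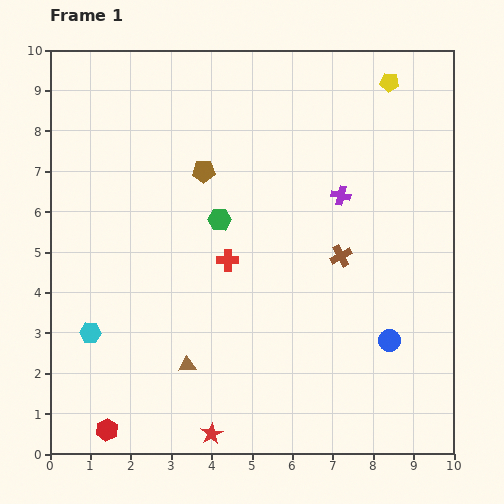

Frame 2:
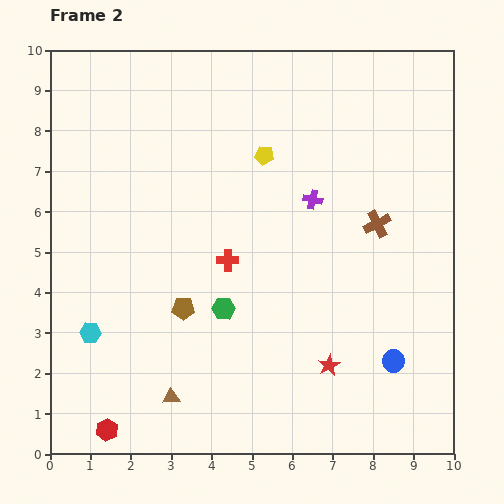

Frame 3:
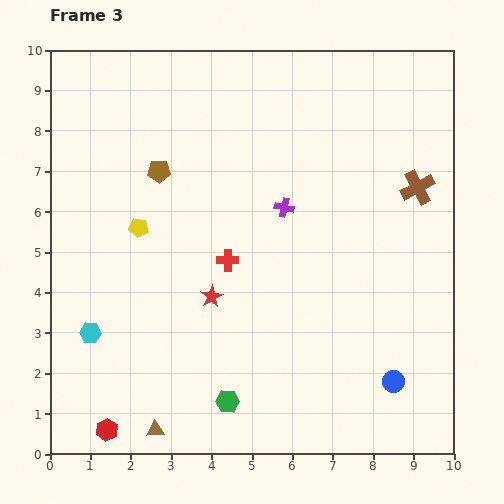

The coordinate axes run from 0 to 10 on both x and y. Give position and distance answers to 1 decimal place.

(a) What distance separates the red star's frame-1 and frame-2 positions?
3.4

The red star moved from (4.0, 0.5) to (6.9, 2.2), a distance of √(2.9² + 1.7²) ≈ 3.4.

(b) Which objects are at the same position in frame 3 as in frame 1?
the red hexagon, the cyan hexagon, the red cross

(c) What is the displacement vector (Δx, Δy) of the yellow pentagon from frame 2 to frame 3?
(-3.1, -1.8)

The yellow pentagon was at (5.3, 7.4) in frame 2 and (2.2, 5.6) in frame 3.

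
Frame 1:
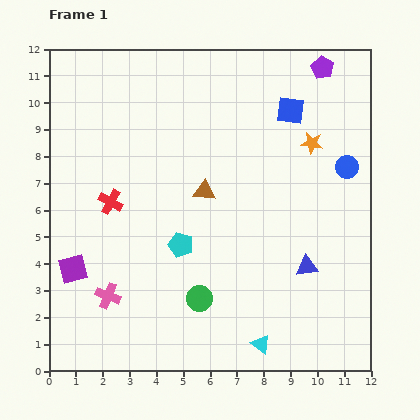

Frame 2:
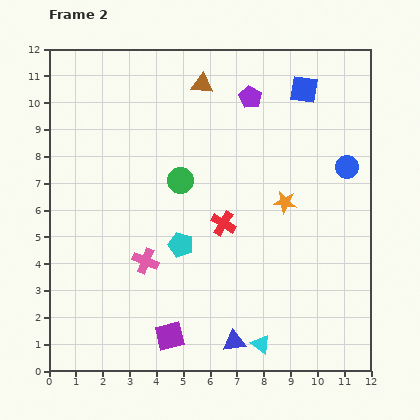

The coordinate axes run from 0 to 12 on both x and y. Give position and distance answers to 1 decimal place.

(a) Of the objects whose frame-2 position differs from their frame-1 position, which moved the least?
the blue square

(moved 0.9)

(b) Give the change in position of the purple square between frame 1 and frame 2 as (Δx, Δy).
(3.6, -2.5)

The purple square was at (0.9, 3.8) in frame 1 and (4.5, 1.3) in frame 2.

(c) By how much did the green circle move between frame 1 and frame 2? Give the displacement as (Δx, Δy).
(-0.7, 4.4)

The green circle was at (5.6, 2.7) in frame 1 and (4.9, 7.1) in frame 2.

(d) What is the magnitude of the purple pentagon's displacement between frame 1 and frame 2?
2.9

The purple pentagon moved from (10.2, 11.3) to (7.5, 10.2), a distance of √(2.7² + 1.1²) ≈ 2.9.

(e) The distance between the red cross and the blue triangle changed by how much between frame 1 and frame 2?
-3.3

Distance in frame 1: 7.7. Distance in frame 2: 4.4.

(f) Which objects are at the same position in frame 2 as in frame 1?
the cyan triangle, the cyan pentagon, the blue circle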